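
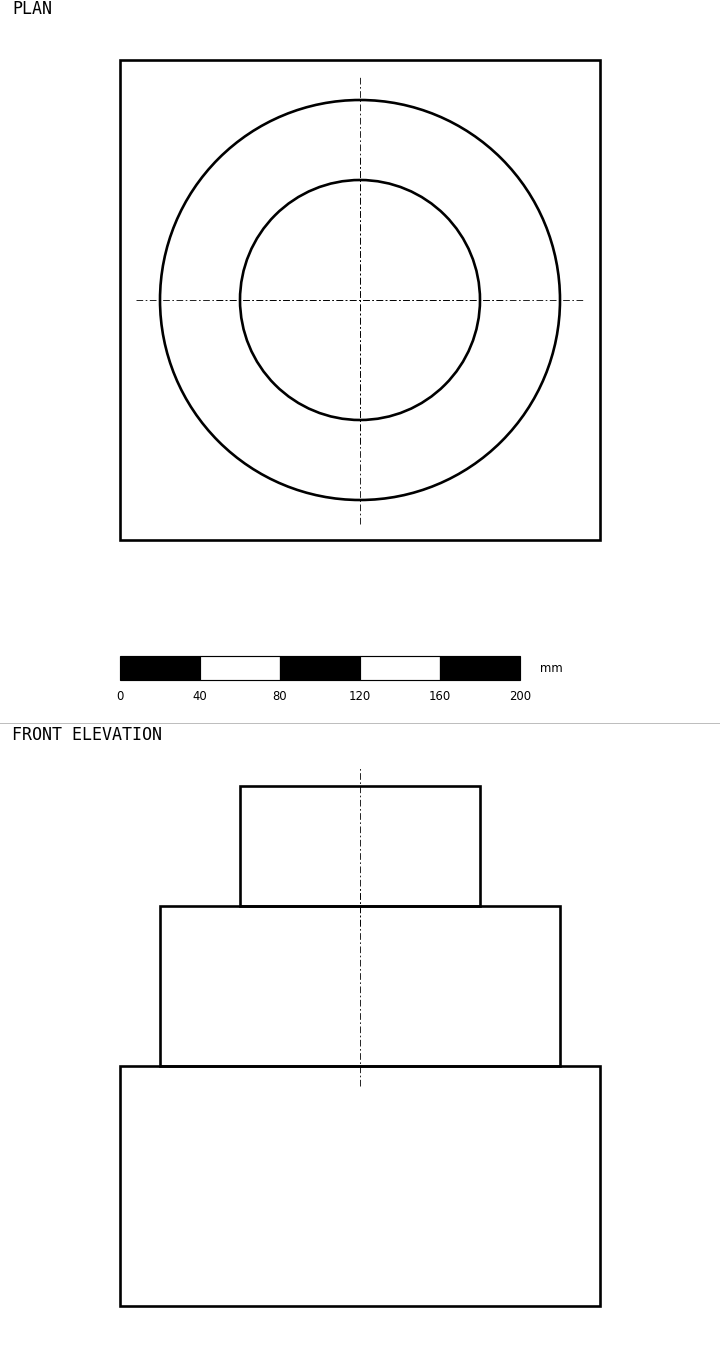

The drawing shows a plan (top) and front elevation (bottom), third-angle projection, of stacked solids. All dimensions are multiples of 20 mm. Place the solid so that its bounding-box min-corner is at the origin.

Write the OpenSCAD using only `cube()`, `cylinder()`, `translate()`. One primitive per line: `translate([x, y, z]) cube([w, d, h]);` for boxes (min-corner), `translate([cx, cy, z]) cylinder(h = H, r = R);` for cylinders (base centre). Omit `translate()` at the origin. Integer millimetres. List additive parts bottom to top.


cube([240, 240, 120]);
translate([120, 120, 120]) cylinder(h = 80, r = 100);
translate([120, 120, 200]) cylinder(h = 60, r = 60);


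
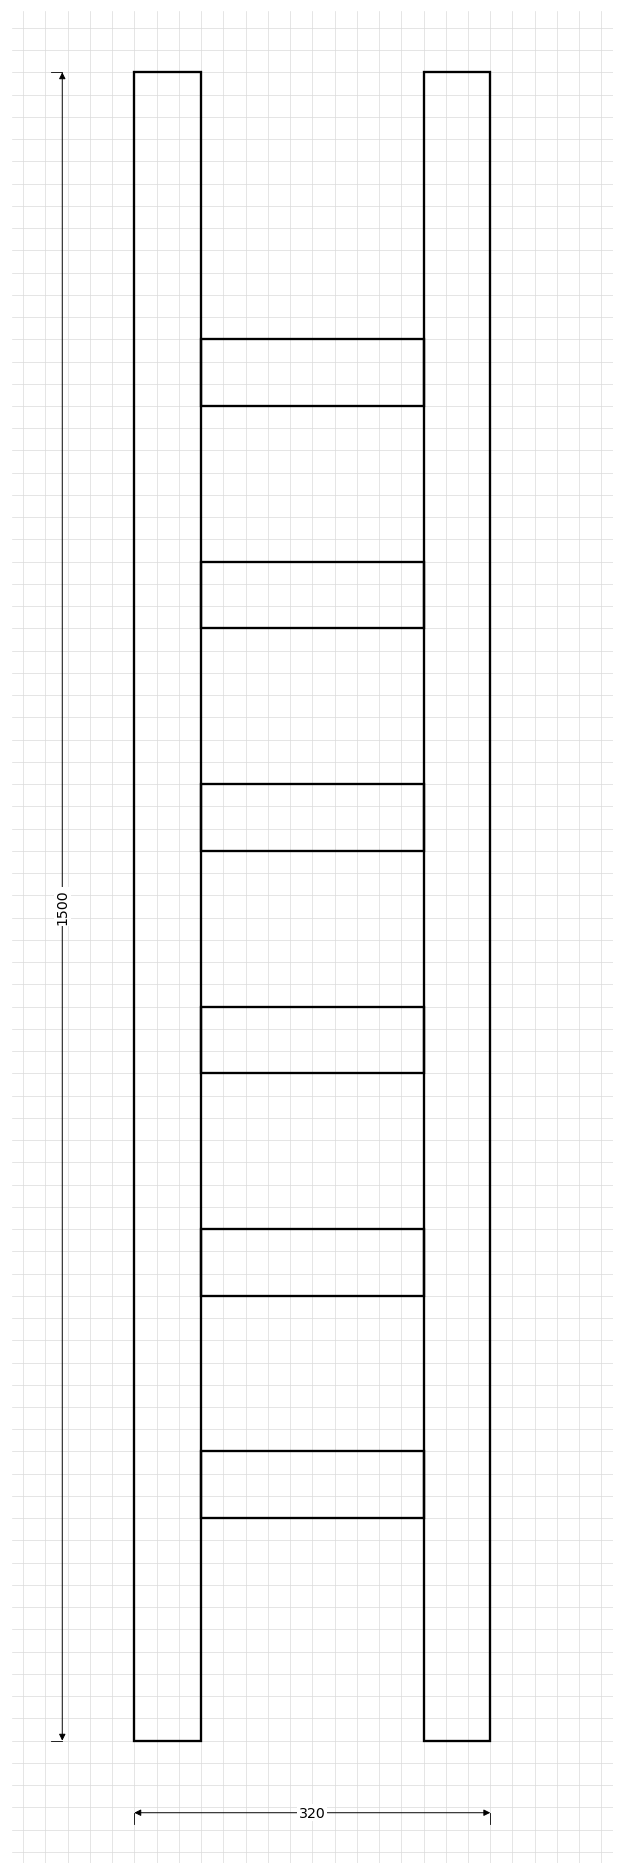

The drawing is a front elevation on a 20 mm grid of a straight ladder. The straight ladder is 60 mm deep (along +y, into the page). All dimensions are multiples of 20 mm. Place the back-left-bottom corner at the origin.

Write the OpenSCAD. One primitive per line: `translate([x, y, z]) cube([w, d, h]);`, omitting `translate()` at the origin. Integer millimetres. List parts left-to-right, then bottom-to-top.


cube([60, 60, 1500]);
translate([60, 0, 200]) cube([200, 60, 60]);
translate([60, 0, 400]) cube([200, 60, 60]);
translate([60, 0, 600]) cube([200, 60, 60]);
translate([60, 0, 800]) cube([200, 60, 60]);
translate([60, 0, 1000]) cube([200, 60, 60]);
translate([60, 0, 1200]) cube([200, 60, 60]);
translate([260, 0, 0]) cube([60, 60, 1500]);


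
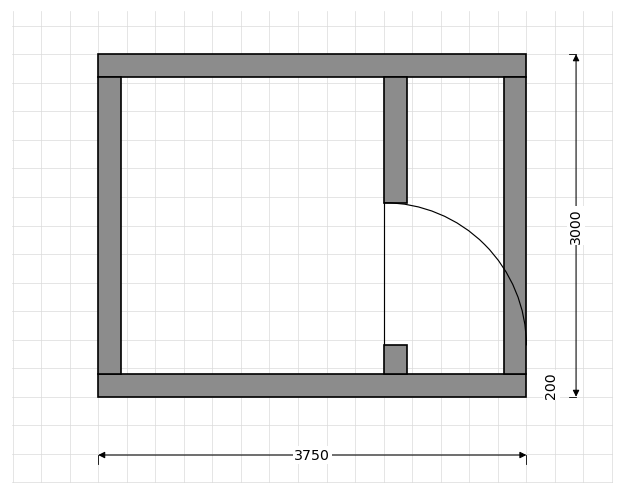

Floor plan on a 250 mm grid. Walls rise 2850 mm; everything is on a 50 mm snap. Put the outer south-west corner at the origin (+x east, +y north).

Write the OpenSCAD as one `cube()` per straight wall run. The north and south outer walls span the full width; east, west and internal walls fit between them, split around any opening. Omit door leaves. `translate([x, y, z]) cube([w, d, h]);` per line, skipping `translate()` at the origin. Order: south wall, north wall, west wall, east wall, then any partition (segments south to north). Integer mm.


cube([3750, 200, 2850]);
translate([0, 2800, 0]) cube([3750, 200, 2850]);
translate([0, 200, 0]) cube([200, 2600, 2850]);
translate([3550, 200, 0]) cube([200, 2600, 2850]);
translate([2500, 200, 0]) cube([200, 250, 2850]);
translate([2500, 1700, 0]) cube([200, 1100, 2850]);


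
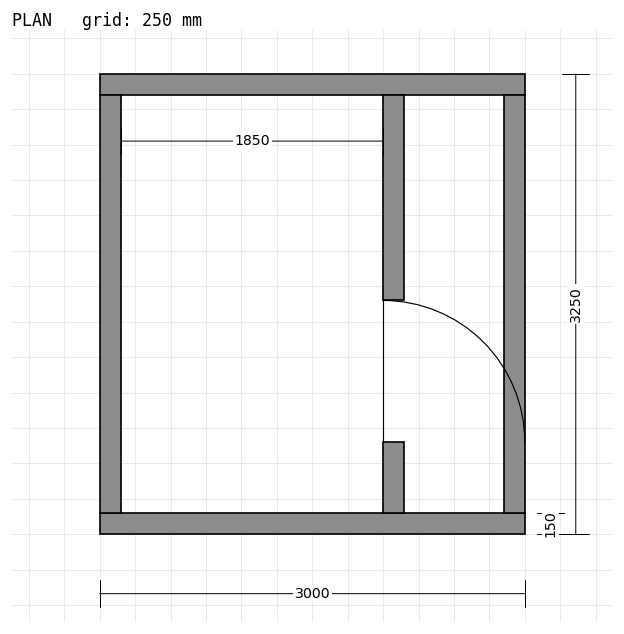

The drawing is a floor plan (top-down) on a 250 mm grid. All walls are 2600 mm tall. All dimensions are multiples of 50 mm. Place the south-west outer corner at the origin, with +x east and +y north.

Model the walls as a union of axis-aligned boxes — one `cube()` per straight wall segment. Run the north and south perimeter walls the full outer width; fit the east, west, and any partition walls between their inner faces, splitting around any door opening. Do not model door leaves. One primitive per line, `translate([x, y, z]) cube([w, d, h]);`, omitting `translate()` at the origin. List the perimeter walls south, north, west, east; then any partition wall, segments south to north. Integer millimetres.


cube([3000, 150, 2600]);
translate([0, 3100, 0]) cube([3000, 150, 2600]);
translate([0, 150, 0]) cube([150, 2950, 2600]);
translate([2850, 150, 0]) cube([150, 2950, 2600]);
translate([2000, 150, 0]) cube([150, 500, 2600]);
translate([2000, 1650, 0]) cube([150, 1450, 2600]);


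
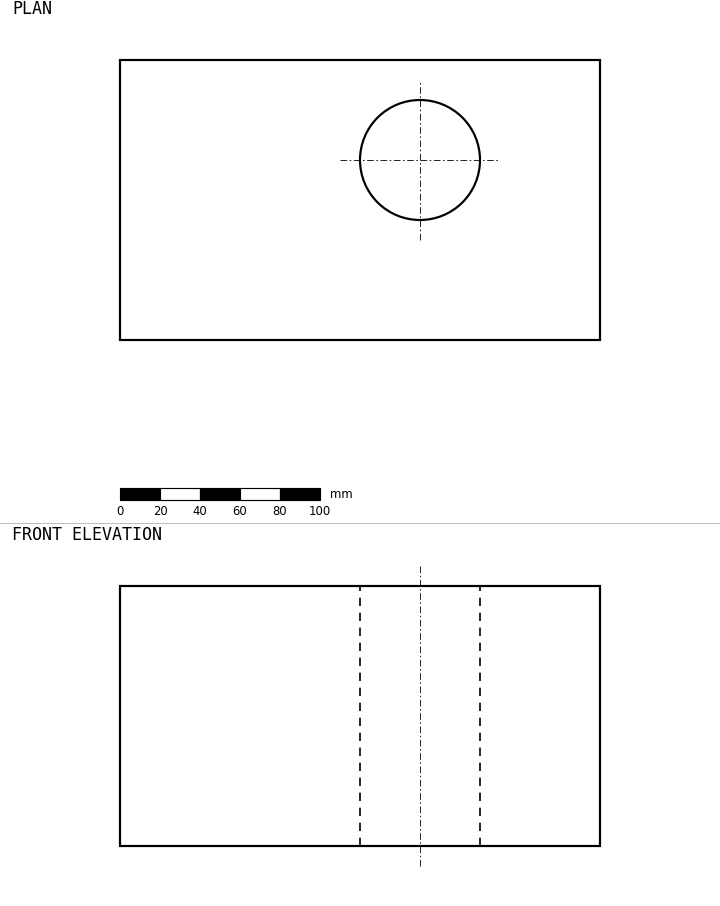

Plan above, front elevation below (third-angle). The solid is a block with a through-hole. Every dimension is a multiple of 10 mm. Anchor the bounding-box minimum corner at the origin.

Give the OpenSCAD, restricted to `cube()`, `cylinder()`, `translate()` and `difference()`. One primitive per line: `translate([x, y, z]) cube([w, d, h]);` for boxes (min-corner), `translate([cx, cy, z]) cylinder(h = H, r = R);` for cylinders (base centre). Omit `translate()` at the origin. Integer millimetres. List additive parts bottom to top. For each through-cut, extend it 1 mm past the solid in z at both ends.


difference() {
  cube([240, 140, 130]);
  translate([150, 90, -1]) cylinder(h = 132, r = 30);
}


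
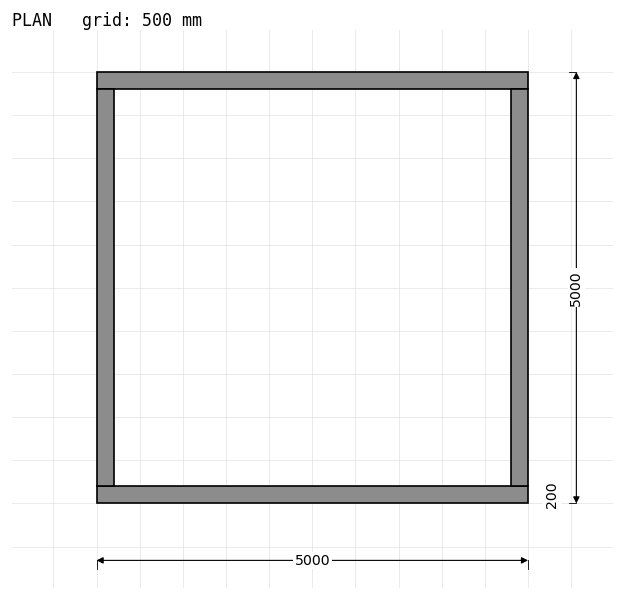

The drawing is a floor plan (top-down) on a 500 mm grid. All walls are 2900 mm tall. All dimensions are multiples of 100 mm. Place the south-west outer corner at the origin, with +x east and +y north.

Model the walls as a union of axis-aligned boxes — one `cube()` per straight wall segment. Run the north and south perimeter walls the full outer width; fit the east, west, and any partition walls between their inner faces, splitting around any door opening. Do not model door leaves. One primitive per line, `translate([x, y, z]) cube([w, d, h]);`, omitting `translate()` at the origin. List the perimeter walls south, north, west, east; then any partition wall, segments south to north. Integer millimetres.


cube([5000, 200, 2900]);
translate([0, 4800, 0]) cube([5000, 200, 2900]);
translate([0, 200, 0]) cube([200, 4600, 2900]);
translate([4800, 200, 0]) cube([200, 4600, 2900]);


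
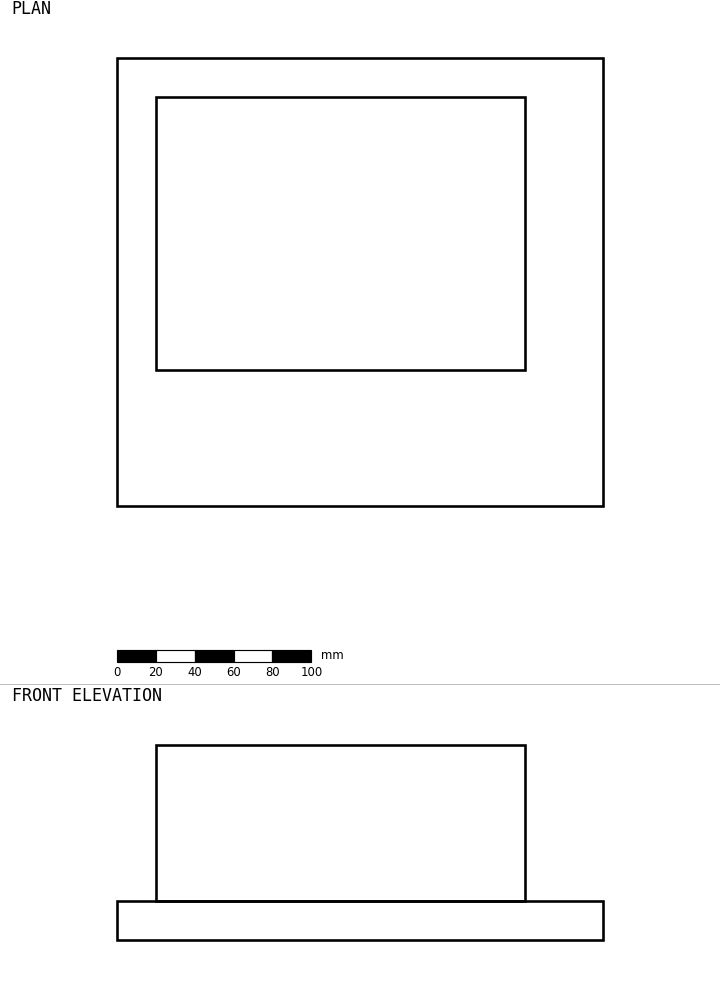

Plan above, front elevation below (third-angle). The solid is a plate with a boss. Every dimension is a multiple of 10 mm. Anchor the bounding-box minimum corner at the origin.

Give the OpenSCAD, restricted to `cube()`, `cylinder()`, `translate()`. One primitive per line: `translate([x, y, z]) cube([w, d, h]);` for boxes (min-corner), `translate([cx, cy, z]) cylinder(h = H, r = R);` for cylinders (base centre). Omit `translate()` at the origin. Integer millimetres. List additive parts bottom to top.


cube([250, 230, 20]);
translate([20, 70, 20]) cube([190, 140, 80]);


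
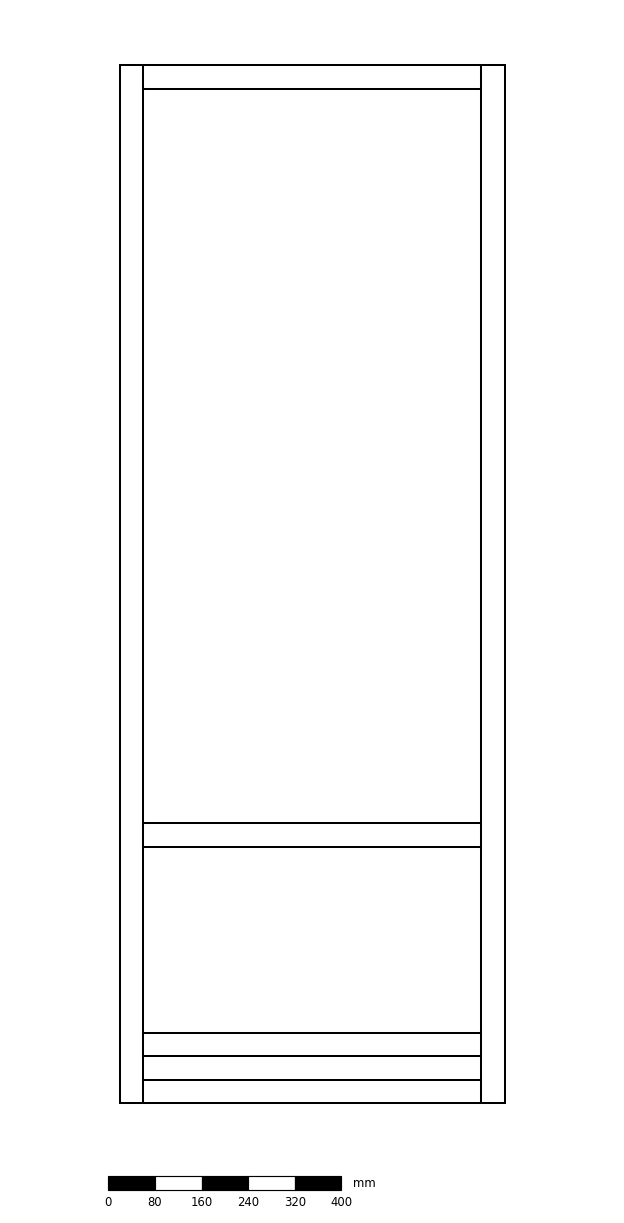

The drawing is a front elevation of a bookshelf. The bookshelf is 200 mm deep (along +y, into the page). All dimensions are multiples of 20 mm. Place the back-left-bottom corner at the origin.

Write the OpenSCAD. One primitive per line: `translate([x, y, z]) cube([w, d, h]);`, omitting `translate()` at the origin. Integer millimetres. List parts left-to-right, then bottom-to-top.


cube([40, 200, 1780]);
translate([40, 0, 0]) cube([580, 200, 40]);
translate([40, 0, 80]) cube([580, 200, 40]);
translate([40, 0, 440]) cube([580, 200, 40]);
translate([40, 0, 1740]) cube([580, 200, 40]);
translate([620, 0, 0]) cube([40, 200, 1780]);


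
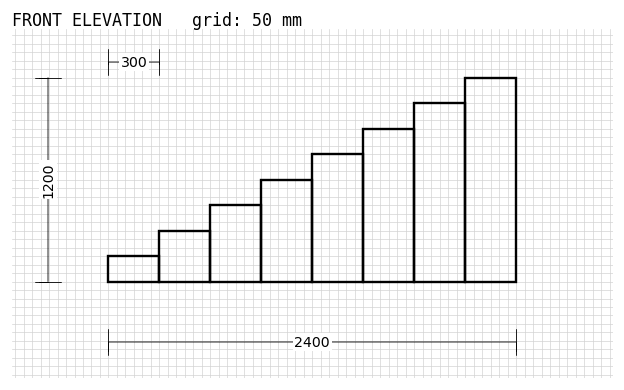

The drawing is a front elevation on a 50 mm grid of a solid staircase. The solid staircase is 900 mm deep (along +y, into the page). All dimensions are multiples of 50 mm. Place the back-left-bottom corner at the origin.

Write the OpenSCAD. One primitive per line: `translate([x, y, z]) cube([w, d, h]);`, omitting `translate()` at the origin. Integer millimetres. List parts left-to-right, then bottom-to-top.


cube([300, 900, 150]);
translate([300, 0, 0]) cube([300, 900, 300]);
translate([600, 0, 0]) cube([300, 900, 450]);
translate([900, 0, 0]) cube([300, 900, 600]);
translate([1200, 0, 0]) cube([300, 900, 750]);
translate([1500, 0, 0]) cube([300, 900, 900]);
translate([1800, 0, 0]) cube([300, 900, 1050]);
translate([2100, 0, 0]) cube([300, 900, 1200]);


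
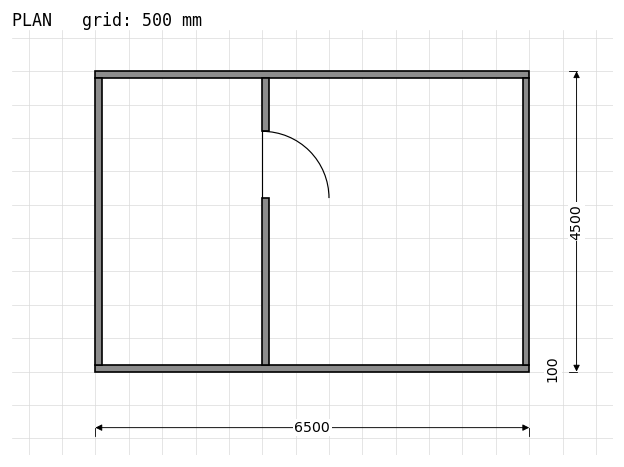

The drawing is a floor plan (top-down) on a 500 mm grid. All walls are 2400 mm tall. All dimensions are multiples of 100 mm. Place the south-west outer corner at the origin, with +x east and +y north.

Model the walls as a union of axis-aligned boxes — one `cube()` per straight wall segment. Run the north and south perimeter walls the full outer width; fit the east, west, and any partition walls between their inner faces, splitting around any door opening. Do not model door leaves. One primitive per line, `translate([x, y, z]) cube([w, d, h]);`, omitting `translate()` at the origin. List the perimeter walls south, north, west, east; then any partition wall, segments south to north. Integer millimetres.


cube([6500, 100, 2400]);
translate([0, 4400, 0]) cube([6500, 100, 2400]);
translate([0, 100, 0]) cube([100, 4300, 2400]);
translate([6400, 100, 0]) cube([100, 4300, 2400]);
translate([2500, 100, 0]) cube([100, 2500, 2400]);
translate([2500, 3600, 0]) cube([100, 800, 2400]);


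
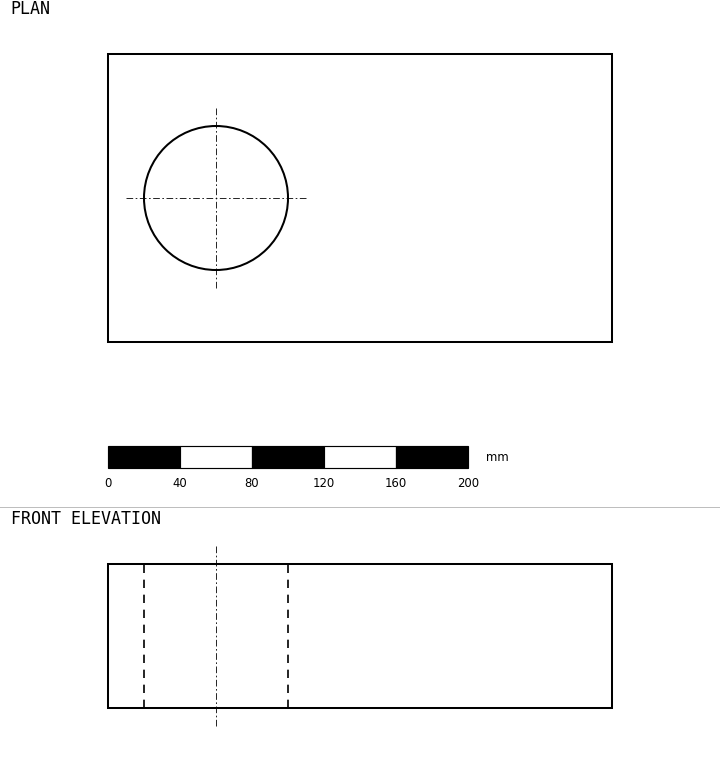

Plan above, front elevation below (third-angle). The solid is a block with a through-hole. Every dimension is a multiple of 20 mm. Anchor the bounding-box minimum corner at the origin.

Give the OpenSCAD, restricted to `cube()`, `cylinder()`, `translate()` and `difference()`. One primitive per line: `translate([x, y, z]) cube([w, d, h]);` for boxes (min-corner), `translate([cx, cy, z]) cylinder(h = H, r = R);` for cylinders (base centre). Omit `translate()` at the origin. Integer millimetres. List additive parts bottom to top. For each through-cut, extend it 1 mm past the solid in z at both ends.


difference() {
  cube([280, 160, 80]);
  translate([60, 80, -1]) cylinder(h = 82, r = 40);
}


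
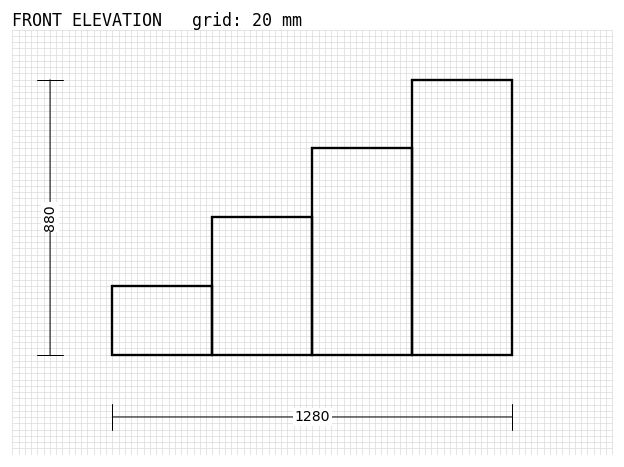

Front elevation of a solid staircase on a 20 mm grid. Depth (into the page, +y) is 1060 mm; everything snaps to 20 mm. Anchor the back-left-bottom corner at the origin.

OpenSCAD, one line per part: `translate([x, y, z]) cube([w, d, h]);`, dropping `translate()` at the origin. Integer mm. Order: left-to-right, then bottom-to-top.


cube([320, 1060, 220]);
translate([320, 0, 0]) cube([320, 1060, 440]);
translate([640, 0, 0]) cube([320, 1060, 660]);
translate([960, 0, 0]) cube([320, 1060, 880]);


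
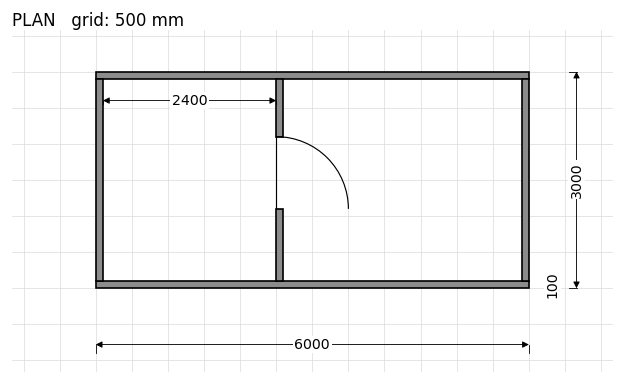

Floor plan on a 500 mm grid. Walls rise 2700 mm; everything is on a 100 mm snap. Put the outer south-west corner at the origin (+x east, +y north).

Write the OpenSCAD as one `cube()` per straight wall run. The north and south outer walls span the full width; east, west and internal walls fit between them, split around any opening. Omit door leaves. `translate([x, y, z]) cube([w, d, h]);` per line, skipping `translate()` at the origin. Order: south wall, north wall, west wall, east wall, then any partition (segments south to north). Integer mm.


cube([6000, 100, 2700]);
translate([0, 2900, 0]) cube([6000, 100, 2700]);
translate([0, 100, 0]) cube([100, 2800, 2700]);
translate([5900, 100, 0]) cube([100, 2800, 2700]);
translate([2500, 100, 0]) cube([100, 1000, 2700]);
translate([2500, 2100, 0]) cube([100, 800, 2700]);


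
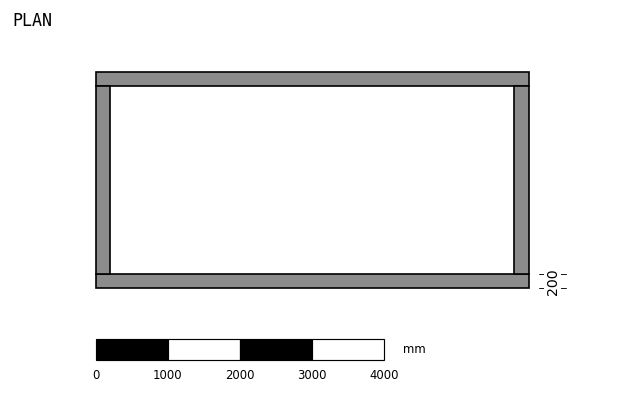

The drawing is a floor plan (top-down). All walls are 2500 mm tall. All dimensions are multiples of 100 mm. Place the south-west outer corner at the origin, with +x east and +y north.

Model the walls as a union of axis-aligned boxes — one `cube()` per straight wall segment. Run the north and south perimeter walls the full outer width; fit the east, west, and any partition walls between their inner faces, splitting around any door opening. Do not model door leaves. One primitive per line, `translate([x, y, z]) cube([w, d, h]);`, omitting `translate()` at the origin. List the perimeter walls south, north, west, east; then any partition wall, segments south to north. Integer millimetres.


cube([6000, 200, 2500]);
translate([0, 2800, 0]) cube([6000, 200, 2500]);
translate([0, 200, 0]) cube([200, 2600, 2500]);
translate([5800, 200, 0]) cube([200, 2600, 2500]);


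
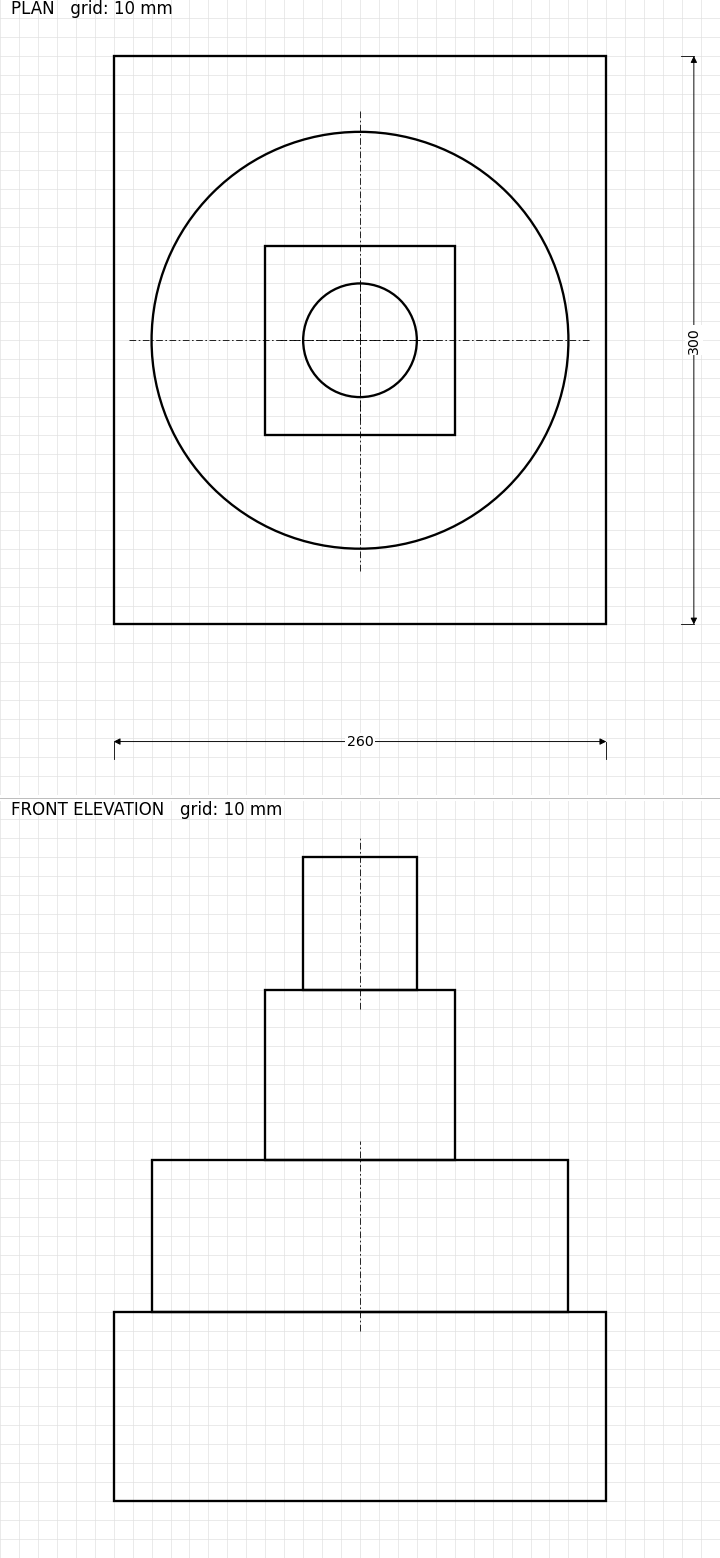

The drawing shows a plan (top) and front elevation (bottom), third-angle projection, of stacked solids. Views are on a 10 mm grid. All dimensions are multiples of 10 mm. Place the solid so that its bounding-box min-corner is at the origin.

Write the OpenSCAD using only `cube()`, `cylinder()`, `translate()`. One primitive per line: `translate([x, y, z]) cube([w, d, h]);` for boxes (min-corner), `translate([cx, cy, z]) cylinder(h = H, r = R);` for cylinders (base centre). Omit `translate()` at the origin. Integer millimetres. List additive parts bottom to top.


cube([260, 300, 100]);
translate([130, 150, 100]) cylinder(h = 80, r = 110);
translate([80, 100, 180]) cube([100, 100, 90]);
translate([130, 150, 270]) cylinder(h = 70, r = 30);


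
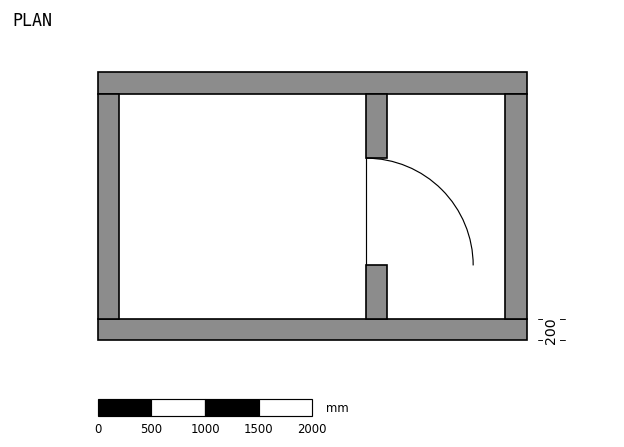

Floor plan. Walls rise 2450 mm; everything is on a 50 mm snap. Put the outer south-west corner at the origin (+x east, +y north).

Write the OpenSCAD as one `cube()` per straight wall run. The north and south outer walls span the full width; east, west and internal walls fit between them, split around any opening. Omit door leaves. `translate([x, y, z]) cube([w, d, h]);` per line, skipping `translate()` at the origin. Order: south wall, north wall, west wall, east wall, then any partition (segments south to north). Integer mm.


cube([4000, 200, 2450]);
translate([0, 2300, 0]) cube([4000, 200, 2450]);
translate([0, 200, 0]) cube([200, 2100, 2450]);
translate([3800, 200, 0]) cube([200, 2100, 2450]);
translate([2500, 200, 0]) cube([200, 500, 2450]);
translate([2500, 1700, 0]) cube([200, 600, 2450]);


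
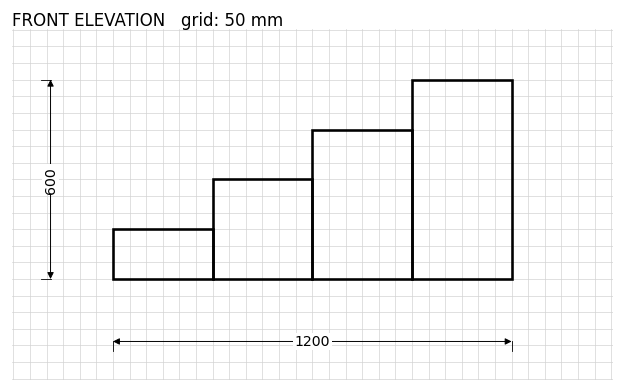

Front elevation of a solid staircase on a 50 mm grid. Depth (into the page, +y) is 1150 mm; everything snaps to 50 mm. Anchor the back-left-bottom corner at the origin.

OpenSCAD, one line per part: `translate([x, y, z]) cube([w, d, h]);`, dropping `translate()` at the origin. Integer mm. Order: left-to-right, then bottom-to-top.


cube([300, 1150, 150]);
translate([300, 0, 0]) cube([300, 1150, 300]);
translate([600, 0, 0]) cube([300, 1150, 450]);
translate([900, 0, 0]) cube([300, 1150, 600]);


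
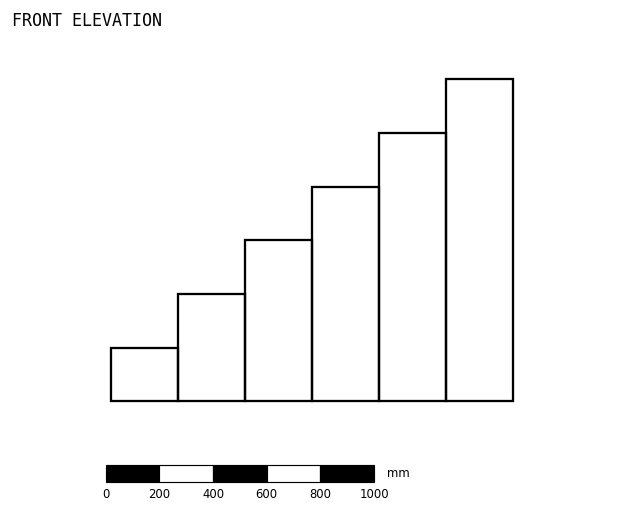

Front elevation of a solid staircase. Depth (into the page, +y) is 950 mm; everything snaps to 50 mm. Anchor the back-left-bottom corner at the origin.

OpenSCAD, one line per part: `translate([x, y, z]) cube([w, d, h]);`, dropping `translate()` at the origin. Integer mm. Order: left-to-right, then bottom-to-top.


cube([250, 950, 200]);
translate([250, 0, 0]) cube([250, 950, 400]);
translate([500, 0, 0]) cube([250, 950, 600]);
translate([750, 0, 0]) cube([250, 950, 800]);
translate([1000, 0, 0]) cube([250, 950, 1000]);
translate([1250, 0, 0]) cube([250, 950, 1200]);


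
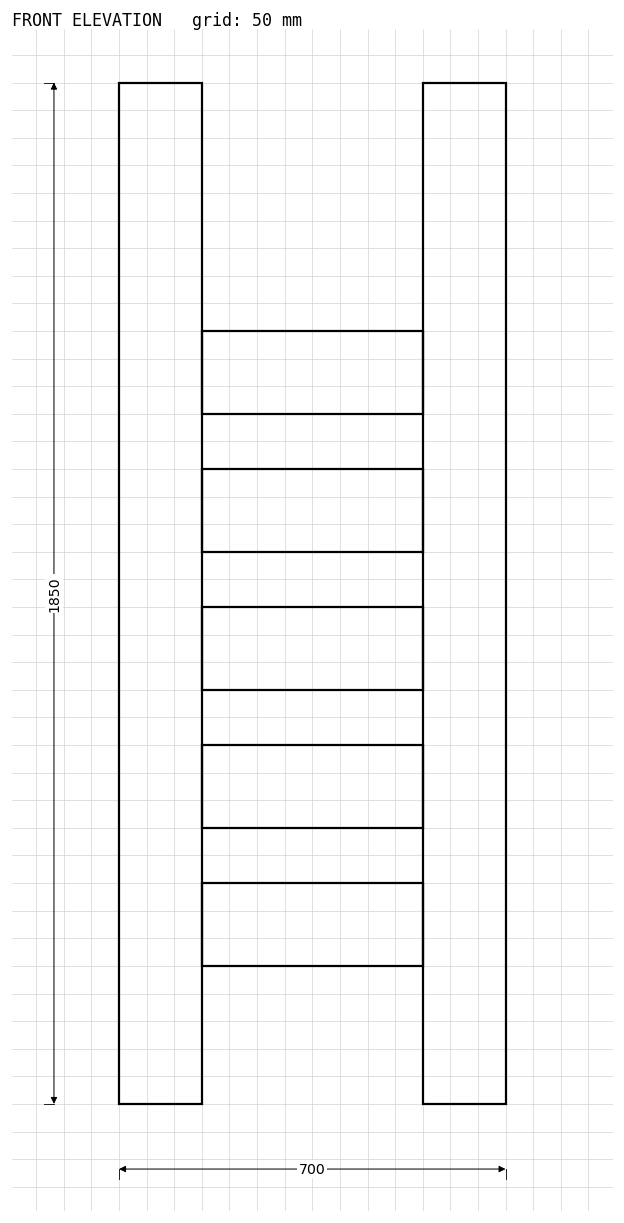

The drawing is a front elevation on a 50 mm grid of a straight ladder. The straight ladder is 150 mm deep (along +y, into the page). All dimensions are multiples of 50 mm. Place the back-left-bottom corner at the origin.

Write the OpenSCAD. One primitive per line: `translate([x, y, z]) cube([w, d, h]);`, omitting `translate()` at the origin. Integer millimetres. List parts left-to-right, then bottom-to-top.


cube([150, 150, 1850]);
translate([150, 0, 250]) cube([400, 150, 150]);
translate([150, 0, 500]) cube([400, 150, 150]);
translate([150, 0, 750]) cube([400, 150, 150]);
translate([150, 0, 1000]) cube([400, 150, 150]);
translate([150, 0, 1250]) cube([400, 150, 150]);
translate([550, 0, 0]) cube([150, 150, 1850]);


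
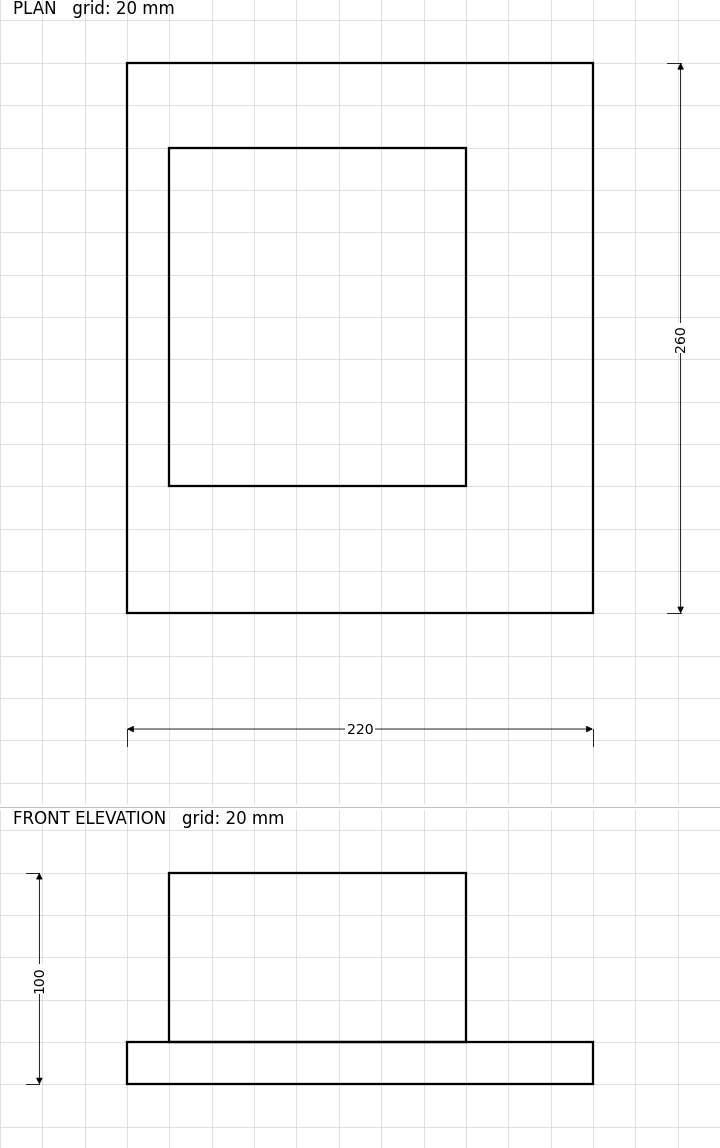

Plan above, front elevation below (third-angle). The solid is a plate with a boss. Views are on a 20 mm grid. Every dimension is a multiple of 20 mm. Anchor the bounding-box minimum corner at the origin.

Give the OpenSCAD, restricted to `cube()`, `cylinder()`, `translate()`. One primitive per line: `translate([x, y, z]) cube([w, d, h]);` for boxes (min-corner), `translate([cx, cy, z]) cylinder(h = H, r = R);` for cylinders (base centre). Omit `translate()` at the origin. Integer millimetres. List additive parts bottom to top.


cube([220, 260, 20]);
translate([20, 60, 20]) cube([140, 160, 80]);


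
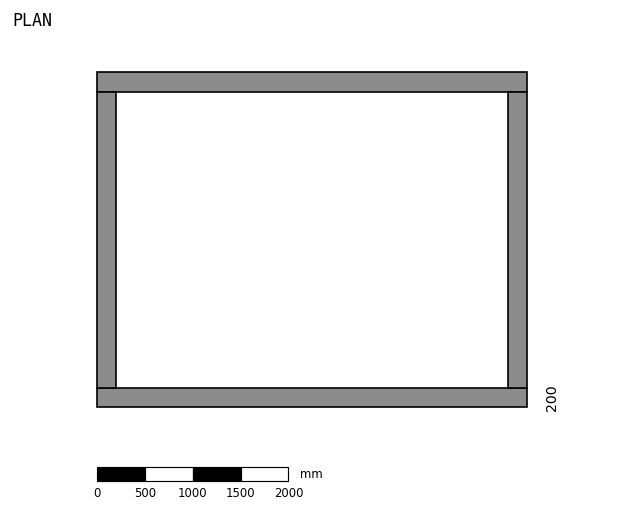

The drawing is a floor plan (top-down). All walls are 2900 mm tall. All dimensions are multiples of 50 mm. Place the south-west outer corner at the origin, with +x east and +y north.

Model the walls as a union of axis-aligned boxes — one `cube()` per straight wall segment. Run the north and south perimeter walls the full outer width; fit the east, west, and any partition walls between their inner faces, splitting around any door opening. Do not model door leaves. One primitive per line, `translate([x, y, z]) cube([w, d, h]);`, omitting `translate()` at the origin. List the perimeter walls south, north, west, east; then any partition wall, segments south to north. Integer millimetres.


cube([4500, 200, 2900]);
translate([0, 3300, 0]) cube([4500, 200, 2900]);
translate([0, 200, 0]) cube([200, 3100, 2900]);
translate([4300, 200, 0]) cube([200, 3100, 2900]);


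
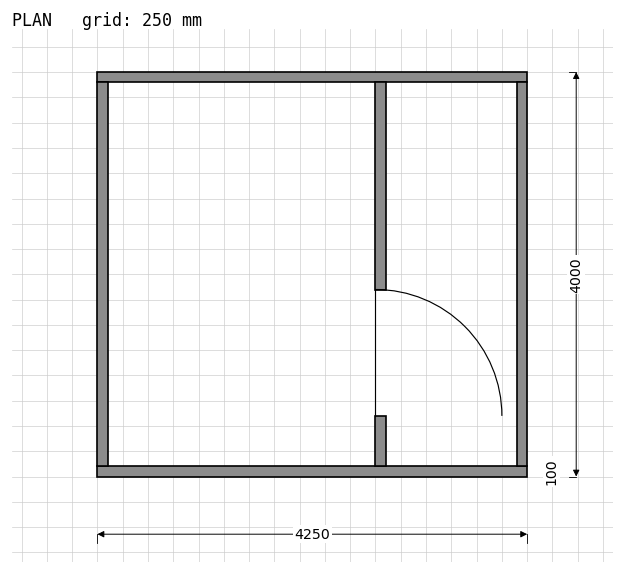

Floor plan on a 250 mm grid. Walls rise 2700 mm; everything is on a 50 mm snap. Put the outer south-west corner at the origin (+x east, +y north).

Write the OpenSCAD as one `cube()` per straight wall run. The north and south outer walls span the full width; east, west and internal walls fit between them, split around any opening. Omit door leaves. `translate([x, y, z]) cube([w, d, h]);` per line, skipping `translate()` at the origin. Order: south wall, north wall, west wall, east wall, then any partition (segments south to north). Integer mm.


cube([4250, 100, 2700]);
translate([0, 3900, 0]) cube([4250, 100, 2700]);
translate([0, 100, 0]) cube([100, 3800, 2700]);
translate([4150, 100, 0]) cube([100, 3800, 2700]);
translate([2750, 100, 0]) cube([100, 500, 2700]);
translate([2750, 1850, 0]) cube([100, 2050, 2700]);


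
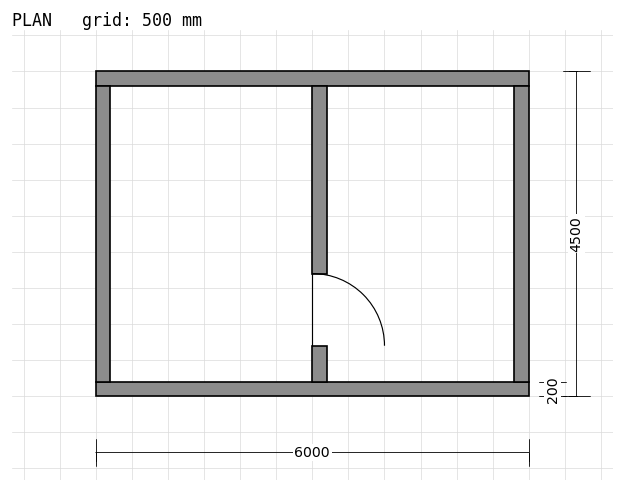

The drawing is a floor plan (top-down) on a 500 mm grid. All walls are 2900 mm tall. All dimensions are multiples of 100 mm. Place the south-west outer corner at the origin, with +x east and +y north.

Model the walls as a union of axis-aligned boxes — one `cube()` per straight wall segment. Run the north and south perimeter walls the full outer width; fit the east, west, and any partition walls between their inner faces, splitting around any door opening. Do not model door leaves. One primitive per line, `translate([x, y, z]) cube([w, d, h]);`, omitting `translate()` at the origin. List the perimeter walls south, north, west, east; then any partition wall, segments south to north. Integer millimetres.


cube([6000, 200, 2900]);
translate([0, 4300, 0]) cube([6000, 200, 2900]);
translate([0, 200, 0]) cube([200, 4100, 2900]);
translate([5800, 200, 0]) cube([200, 4100, 2900]);
translate([3000, 200, 0]) cube([200, 500, 2900]);
translate([3000, 1700, 0]) cube([200, 2600, 2900]);


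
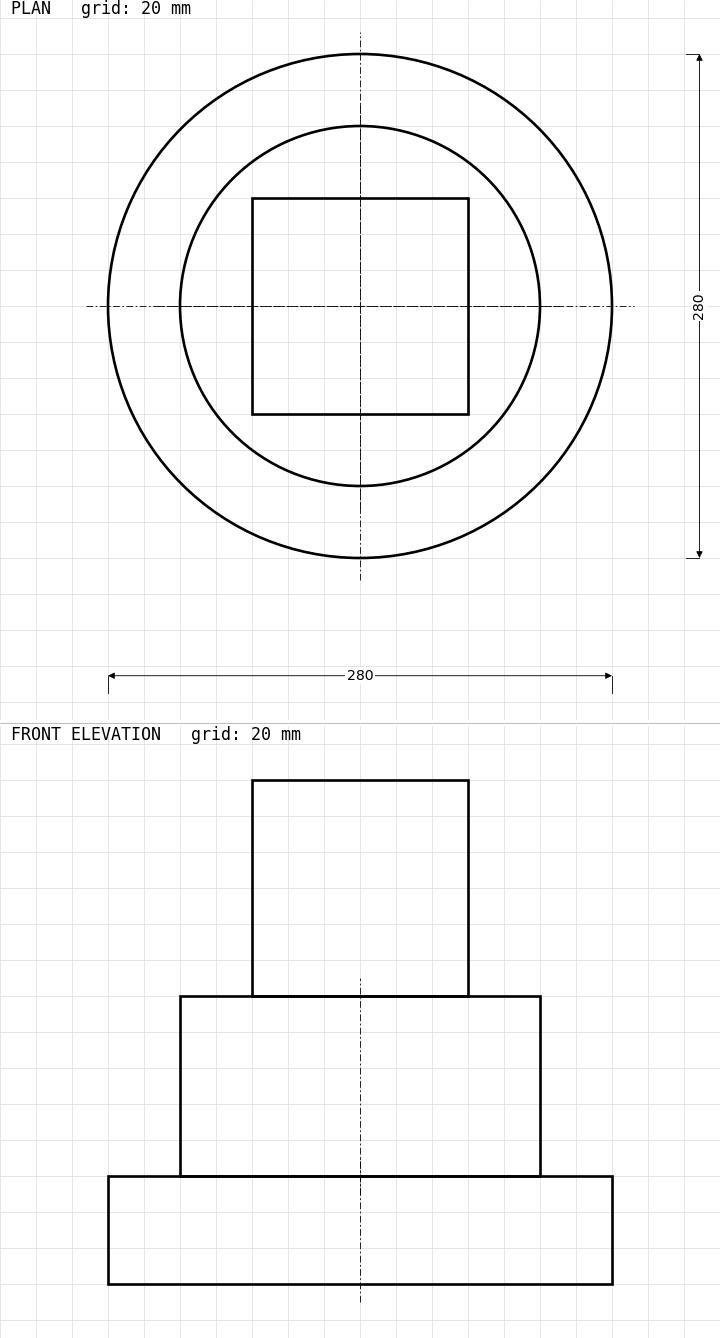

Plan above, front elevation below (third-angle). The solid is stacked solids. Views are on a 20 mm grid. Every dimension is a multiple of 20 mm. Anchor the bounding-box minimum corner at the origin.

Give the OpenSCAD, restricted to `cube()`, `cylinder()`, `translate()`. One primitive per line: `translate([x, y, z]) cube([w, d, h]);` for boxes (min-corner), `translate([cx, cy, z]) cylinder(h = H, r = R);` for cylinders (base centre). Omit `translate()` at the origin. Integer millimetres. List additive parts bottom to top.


translate([140, 140, 0]) cylinder(h = 60, r = 140);
translate([140, 140, 60]) cylinder(h = 100, r = 100);
translate([80, 80, 160]) cube([120, 120, 120]);


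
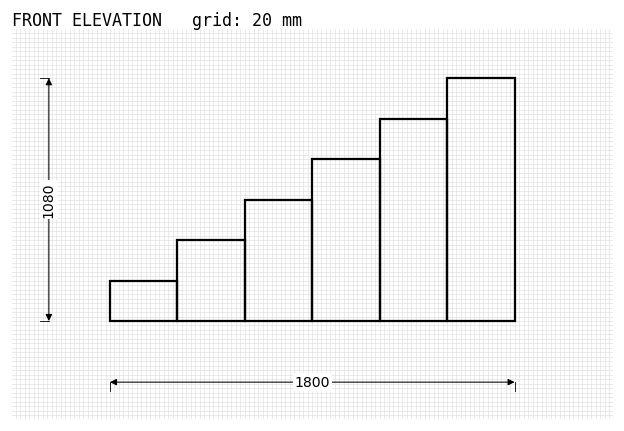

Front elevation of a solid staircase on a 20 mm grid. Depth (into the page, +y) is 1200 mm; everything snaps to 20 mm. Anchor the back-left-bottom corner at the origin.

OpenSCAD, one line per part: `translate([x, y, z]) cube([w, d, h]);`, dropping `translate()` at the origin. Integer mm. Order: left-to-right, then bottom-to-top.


cube([300, 1200, 180]);
translate([300, 0, 0]) cube([300, 1200, 360]);
translate([600, 0, 0]) cube([300, 1200, 540]);
translate([900, 0, 0]) cube([300, 1200, 720]);
translate([1200, 0, 0]) cube([300, 1200, 900]);
translate([1500, 0, 0]) cube([300, 1200, 1080]);


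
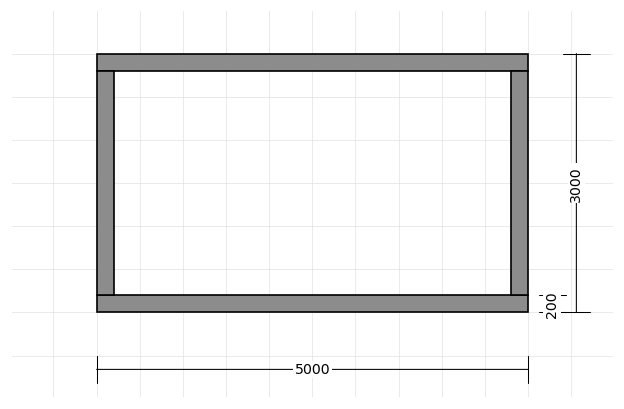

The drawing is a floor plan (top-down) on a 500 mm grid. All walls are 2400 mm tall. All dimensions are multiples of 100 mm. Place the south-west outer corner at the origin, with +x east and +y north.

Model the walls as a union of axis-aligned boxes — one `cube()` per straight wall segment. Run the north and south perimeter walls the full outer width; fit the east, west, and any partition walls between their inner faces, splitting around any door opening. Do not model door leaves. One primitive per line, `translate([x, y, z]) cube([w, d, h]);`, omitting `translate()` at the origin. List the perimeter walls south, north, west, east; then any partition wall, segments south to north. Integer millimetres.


cube([5000, 200, 2400]);
translate([0, 2800, 0]) cube([5000, 200, 2400]);
translate([0, 200, 0]) cube([200, 2600, 2400]);
translate([4800, 200, 0]) cube([200, 2600, 2400]);


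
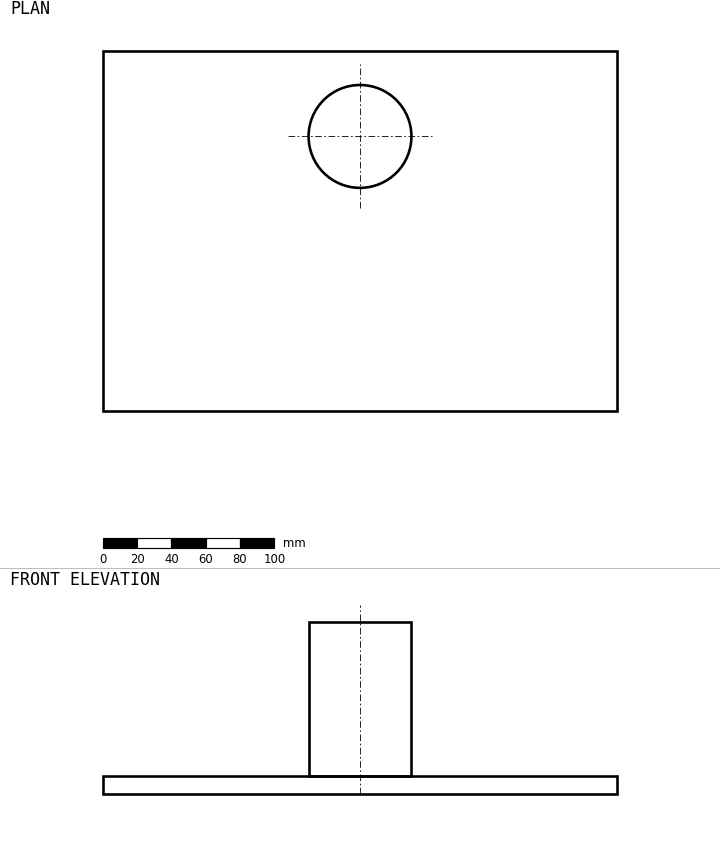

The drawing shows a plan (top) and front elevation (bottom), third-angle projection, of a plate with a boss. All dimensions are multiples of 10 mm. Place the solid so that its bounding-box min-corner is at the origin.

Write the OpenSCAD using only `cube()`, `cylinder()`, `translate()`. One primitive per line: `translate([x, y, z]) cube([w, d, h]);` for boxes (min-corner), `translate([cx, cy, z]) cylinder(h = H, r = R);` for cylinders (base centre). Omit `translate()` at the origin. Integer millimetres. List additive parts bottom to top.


cube([300, 210, 10]);
translate([150, 160, 10]) cylinder(h = 90, r = 30);


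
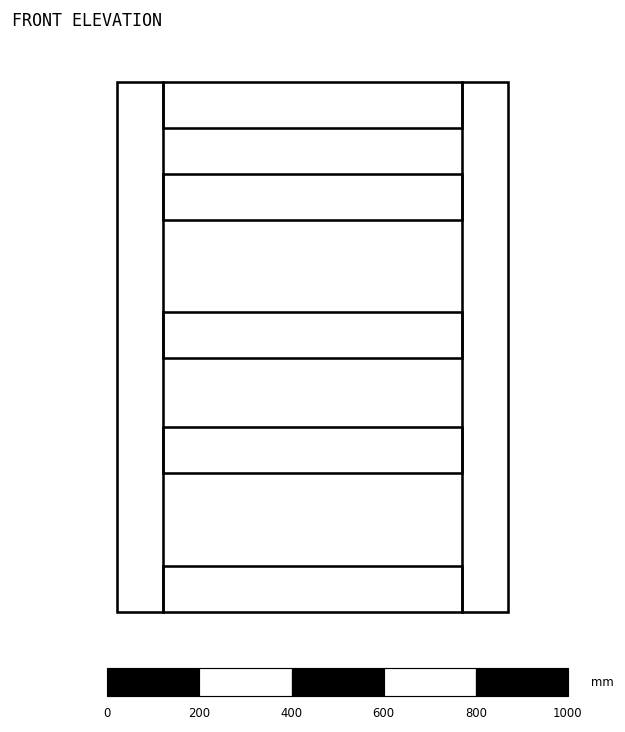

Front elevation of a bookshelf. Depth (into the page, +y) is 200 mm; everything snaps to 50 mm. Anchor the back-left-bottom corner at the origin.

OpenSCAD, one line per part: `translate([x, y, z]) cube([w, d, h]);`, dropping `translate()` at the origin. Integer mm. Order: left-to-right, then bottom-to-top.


cube([100, 200, 1150]);
translate([100, 0, 0]) cube([650, 200, 100]);
translate([100, 0, 300]) cube([650, 200, 100]);
translate([100, 0, 550]) cube([650, 200, 100]);
translate([100, 0, 850]) cube([650, 200, 100]);
translate([100, 0, 1050]) cube([650, 200, 100]);
translate([750, 0, 0]) cube([100, 200, 1150]);


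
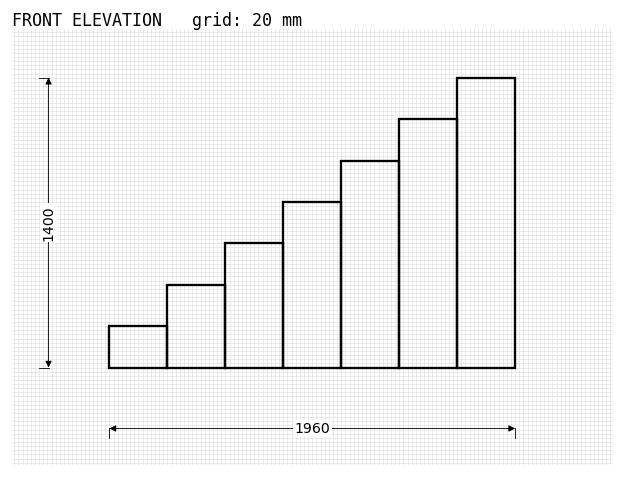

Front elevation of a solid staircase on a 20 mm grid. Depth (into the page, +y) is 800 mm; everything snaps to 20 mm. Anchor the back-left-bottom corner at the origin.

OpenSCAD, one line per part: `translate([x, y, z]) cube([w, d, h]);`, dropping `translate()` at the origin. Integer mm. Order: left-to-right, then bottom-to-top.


cube([280, 800, 200]);
translate([280, 0, 0]) cube([280, 800, 400]);
translate([560, 0, 0]) cube([280, 800, 600]);
translate([840, 0, 0]) cube([280, 800, 800]);
translate([1120, 0, 0]) cube([280, 800, 1000]);
translate([1400, 0, 0]) cube([280, 800, 1200]);
translate([1680, 0, 0]) cube([280, 800, 1400]);


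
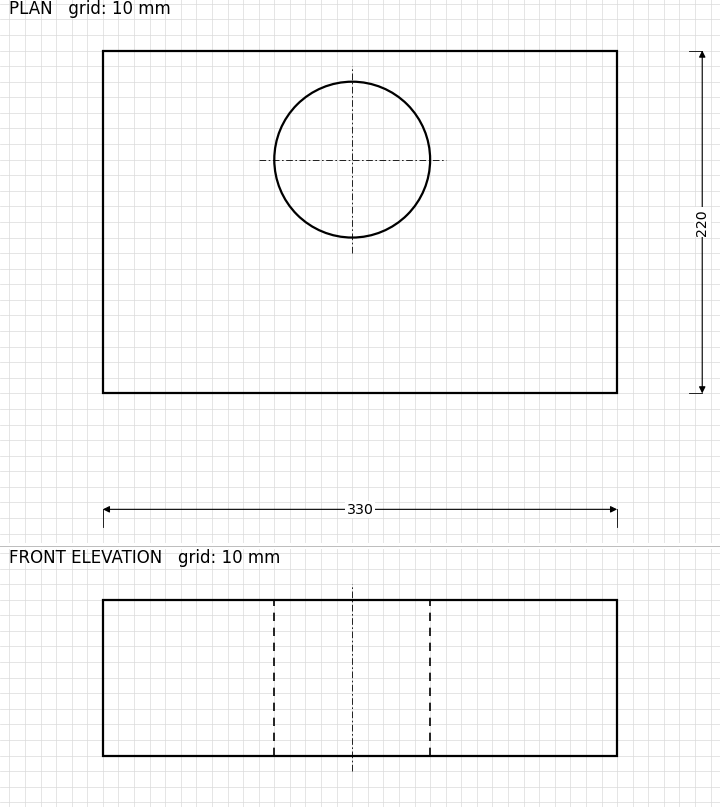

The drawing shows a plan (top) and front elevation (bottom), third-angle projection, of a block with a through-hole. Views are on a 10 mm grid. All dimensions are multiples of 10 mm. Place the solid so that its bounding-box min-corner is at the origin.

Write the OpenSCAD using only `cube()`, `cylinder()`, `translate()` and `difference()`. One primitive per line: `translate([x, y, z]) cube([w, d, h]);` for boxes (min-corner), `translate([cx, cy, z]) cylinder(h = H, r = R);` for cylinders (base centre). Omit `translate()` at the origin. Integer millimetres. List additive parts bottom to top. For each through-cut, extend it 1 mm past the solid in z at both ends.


difference() {
  cube([330, 220, 100]);
  translate([160, 150, -1]) cylinder(h = 102, r = 50);
}


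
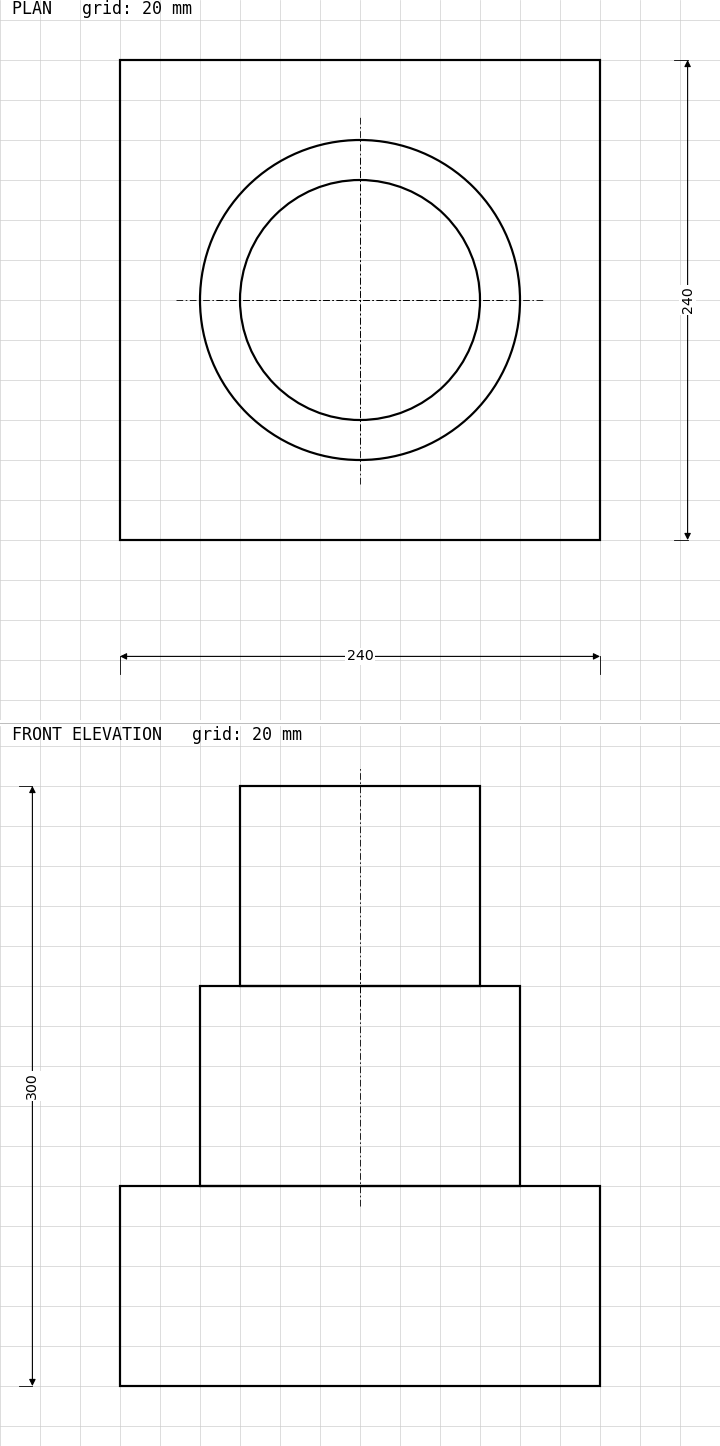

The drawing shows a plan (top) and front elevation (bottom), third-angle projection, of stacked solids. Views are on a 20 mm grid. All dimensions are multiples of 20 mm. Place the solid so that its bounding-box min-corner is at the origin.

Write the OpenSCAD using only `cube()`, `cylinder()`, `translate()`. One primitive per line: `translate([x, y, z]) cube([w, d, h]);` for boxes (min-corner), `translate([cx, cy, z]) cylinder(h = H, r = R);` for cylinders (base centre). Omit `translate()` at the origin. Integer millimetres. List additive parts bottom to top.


cube([240, 240, 100]);
translate([120, 120, 100]) cylinder(h = 100, r = 80);
translate([120, 120, 200]) cylinder(h = 100, r = 60);


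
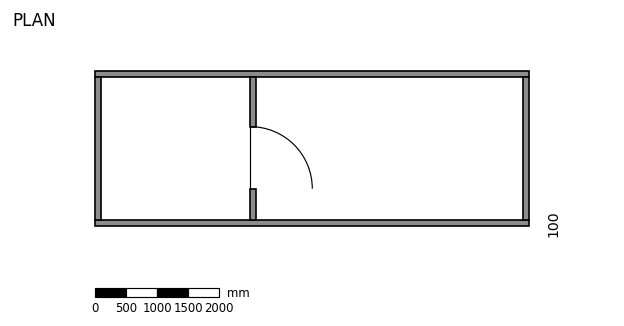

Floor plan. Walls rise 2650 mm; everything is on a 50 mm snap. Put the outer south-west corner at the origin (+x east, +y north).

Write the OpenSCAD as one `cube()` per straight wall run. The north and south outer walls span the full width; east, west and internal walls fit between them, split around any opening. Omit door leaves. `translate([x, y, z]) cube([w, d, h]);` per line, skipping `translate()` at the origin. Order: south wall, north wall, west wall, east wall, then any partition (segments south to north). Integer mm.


cube([7000, 100, 2650]);
translate([0, 2400, 0]) cube([7000, 100, 2650]);
translate([0, 100, 0]) cube([100, 2300, 2650]);
translate([6900, 100, 0]) cube([100, 2300, 2650]);
translate([2500, 100, 0]) cube([100, 500, 2650]);
translate([2500, 1600, 0]) cube([100, 800, 2650]);


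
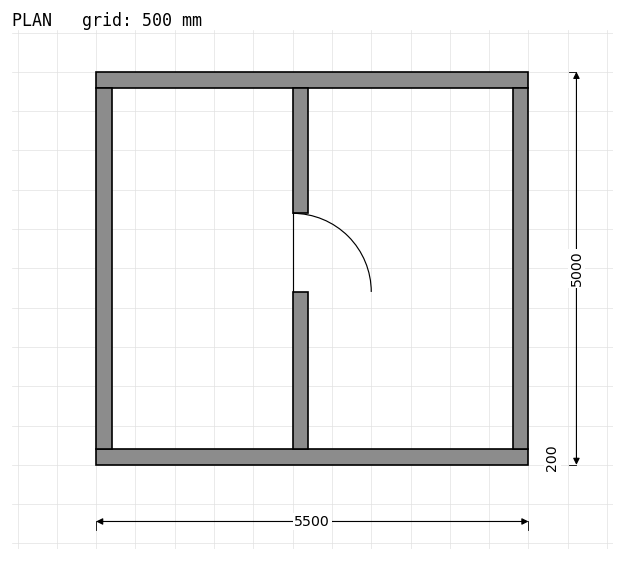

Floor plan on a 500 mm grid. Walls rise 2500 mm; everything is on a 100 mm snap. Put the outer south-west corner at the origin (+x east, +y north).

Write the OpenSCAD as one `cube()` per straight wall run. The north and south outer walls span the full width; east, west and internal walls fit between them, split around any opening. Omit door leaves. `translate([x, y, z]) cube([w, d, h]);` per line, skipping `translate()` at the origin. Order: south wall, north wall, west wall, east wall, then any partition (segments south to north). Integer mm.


cube([5500, 200, 2500]);
translate([0, 4800, 0]) cube([5500, 200, 2500]);
translate([0, 200, 0]) cube([200, 4600, 2500]);
translate([5300, 200, 0]) cube([200, 4600, 2500]);
translate([2500, 200, 0]) cube([200, 2000, 2500]);
translate([2500, 3200, 0]) cube([200, 1600, 2500]);


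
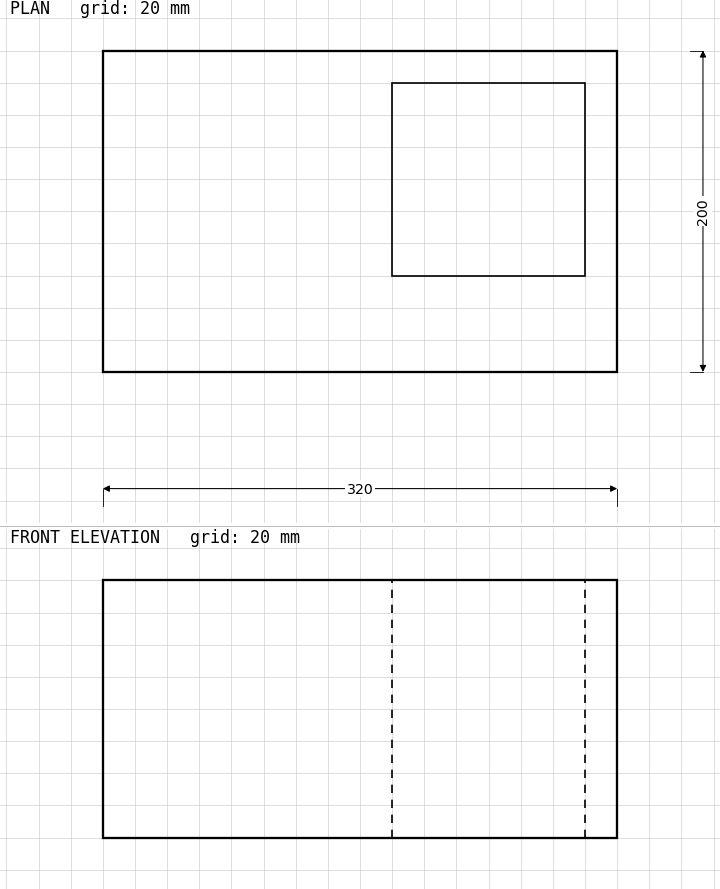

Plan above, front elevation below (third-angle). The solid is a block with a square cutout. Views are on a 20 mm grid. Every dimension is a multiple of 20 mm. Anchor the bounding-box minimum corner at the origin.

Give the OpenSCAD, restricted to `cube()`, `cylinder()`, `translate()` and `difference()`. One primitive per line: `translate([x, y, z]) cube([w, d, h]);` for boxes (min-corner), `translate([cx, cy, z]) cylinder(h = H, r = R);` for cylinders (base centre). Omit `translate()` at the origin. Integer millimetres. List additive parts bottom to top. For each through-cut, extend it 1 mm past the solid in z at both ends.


difference() {
  cube([320, 200, 160]);
  translate([180, 60, -1]) cube([120, 120, 162]);
}


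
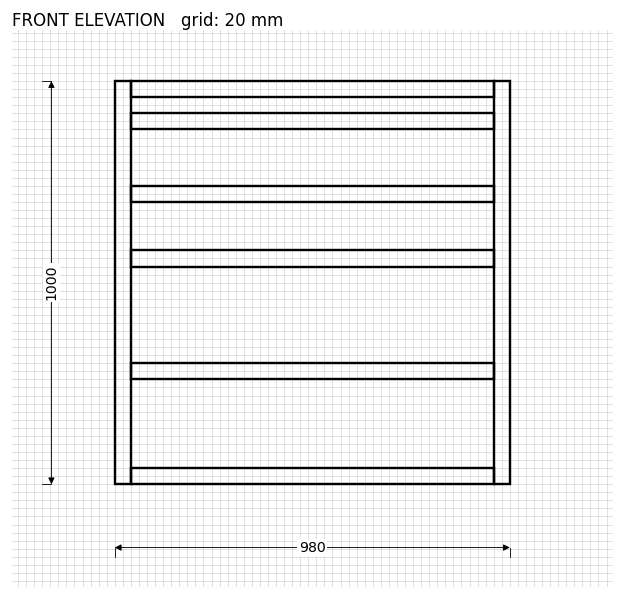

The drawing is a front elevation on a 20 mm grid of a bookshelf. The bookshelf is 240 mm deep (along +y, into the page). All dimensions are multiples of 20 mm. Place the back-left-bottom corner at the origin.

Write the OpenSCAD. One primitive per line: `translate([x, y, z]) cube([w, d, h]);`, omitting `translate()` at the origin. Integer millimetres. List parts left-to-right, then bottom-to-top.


cube([40, 240, 1000]);
translate([40, 0, 0]) cube([900, 240, 40]);
translate([40, 0, 260]) cube([900, 240, 40]);
translate([40, 0, 540]) cube([900, 240, 40]);
translate([40, 0, 700]) cube([900, 240, 40]);
translate([40, 0, 880]) cube([900, 240, 40]);
translate([40, 0, 960]) cube([900, 240, 40]);
translate([940, 0, 0]) cube([40, 240, 1000]);


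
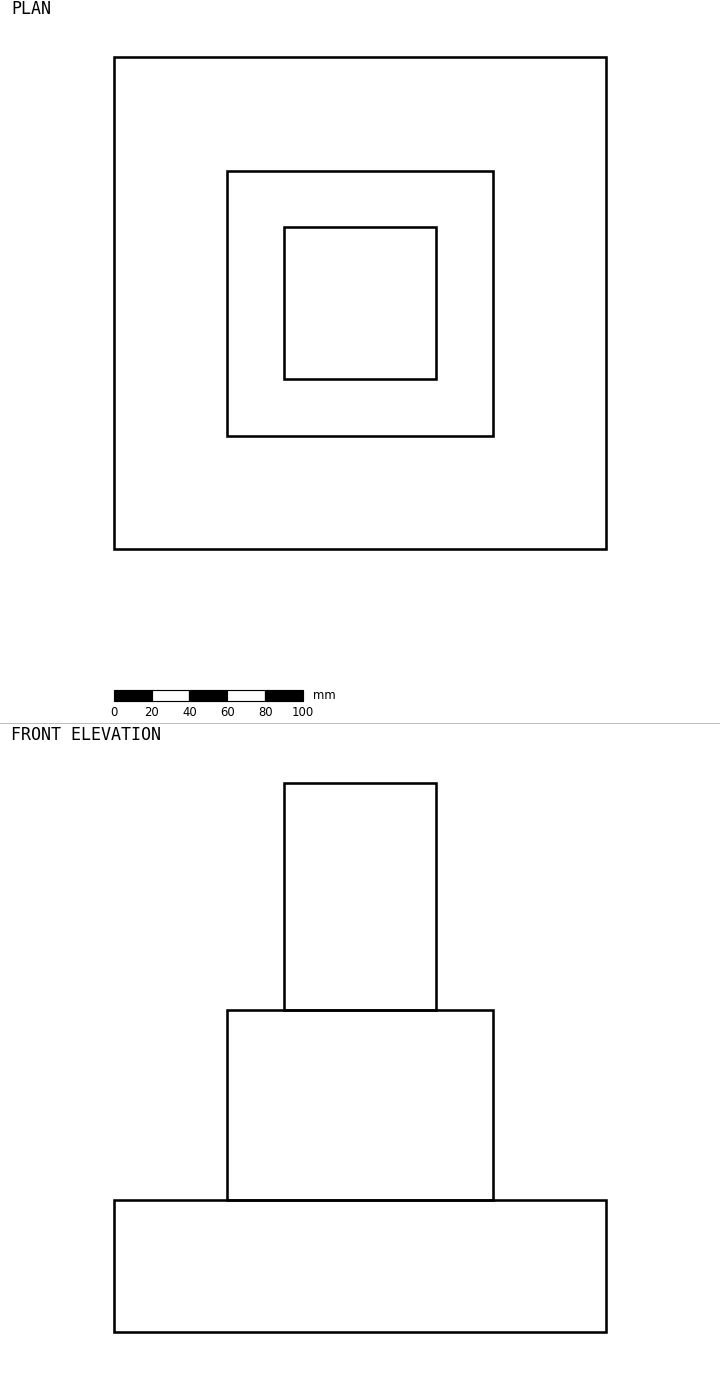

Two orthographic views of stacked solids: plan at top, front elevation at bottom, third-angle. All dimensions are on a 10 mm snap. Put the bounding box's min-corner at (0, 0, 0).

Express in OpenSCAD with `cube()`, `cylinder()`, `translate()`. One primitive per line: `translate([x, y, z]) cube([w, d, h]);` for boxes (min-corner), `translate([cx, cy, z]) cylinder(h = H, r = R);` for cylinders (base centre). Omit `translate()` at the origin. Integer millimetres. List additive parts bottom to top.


cube([260, 260, 70]);
translate([60, 60, 70]) cube([140, 140, 100]);
translate([90, 90, 170]) cube([80, 80, 120]);


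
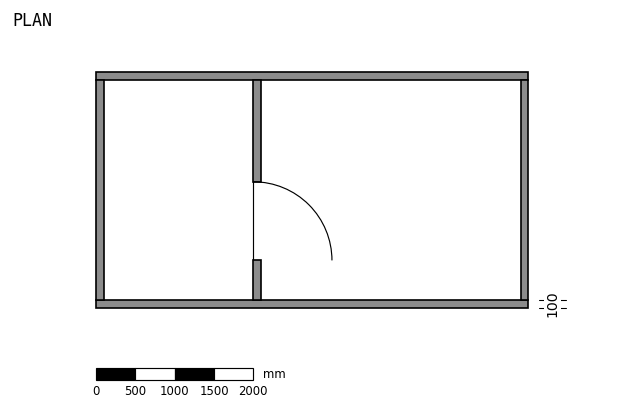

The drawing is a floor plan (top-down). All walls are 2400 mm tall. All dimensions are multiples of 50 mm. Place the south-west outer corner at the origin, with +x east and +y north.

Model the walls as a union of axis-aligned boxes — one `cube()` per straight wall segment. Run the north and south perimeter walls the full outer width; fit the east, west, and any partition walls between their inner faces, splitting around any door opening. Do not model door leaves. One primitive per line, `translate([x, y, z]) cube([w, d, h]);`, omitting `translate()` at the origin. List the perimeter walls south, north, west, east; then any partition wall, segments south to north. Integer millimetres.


cube([5500, 100, 2400]);
translate([0, 2900, 0]) cube([5500, 100, 2400]);
translate([0, 100, 0]) cube([100, 2800, 2400]);
translate([5400, 100, 0]) cube([100, 2800, 2400]);
translate([2000, 100, 0]) cube([100, 500, 2400]);
translate([2000, 1600, 0]) cube([100, 1300, 2400]);


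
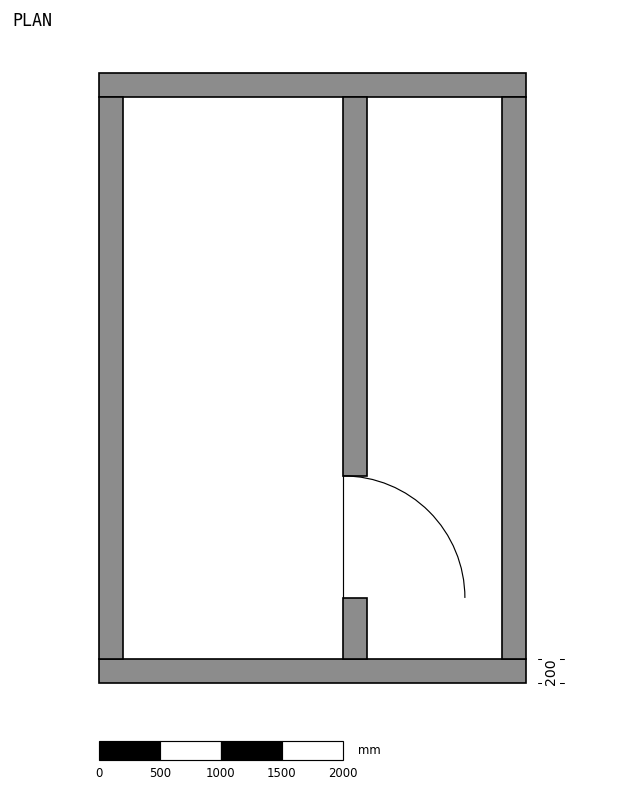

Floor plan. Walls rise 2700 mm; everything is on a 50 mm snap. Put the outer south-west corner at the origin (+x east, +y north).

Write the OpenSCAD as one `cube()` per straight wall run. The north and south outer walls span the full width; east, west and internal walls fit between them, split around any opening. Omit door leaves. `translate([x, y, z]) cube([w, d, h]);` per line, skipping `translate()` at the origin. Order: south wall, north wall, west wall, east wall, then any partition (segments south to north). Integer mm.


cube([3500, 200, 2700]);
translate([0, 4800, 0]) cube([3500, 200, 2700]);
translate([0, 200, 0]) cube([200, 4600, 2700]);
translate([3300, 200, 0]) cube([200, 4600, 2700]);
translate([2000, 200, 0]) cube([200, 500, 2700]);
translate([2000, 1700, 0]) cube([200, 3100, 2700]);


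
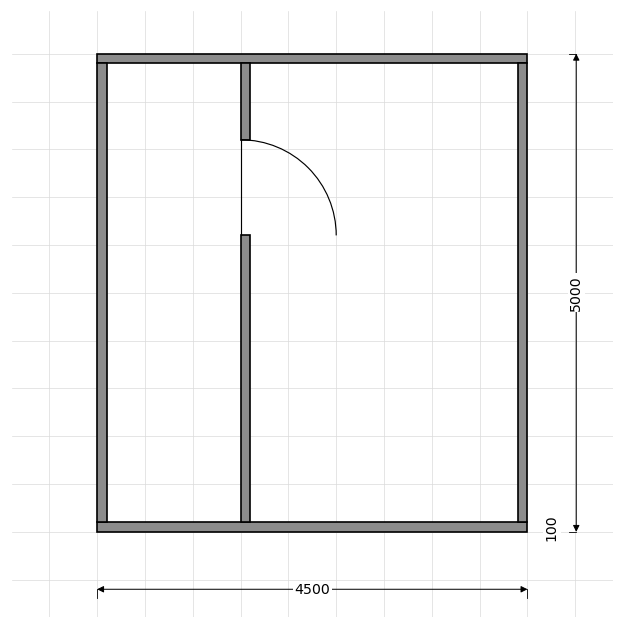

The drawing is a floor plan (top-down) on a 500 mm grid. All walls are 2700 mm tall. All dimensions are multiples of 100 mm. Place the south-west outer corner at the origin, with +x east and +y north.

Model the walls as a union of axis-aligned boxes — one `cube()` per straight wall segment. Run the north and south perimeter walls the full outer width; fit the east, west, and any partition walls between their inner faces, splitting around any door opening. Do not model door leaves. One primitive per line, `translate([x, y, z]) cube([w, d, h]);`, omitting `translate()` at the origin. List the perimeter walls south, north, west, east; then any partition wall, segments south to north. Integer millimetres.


cube([4500, 100, 2700]);
translate([0, 4900, 0]) cube([4500, 100, 2700]);
translate([0, 100, 0]) cube([100, 4800, 2700]);
translate([4400, 100, 0]) cube([100, 4800, 2700]);
translate([1500, 100, 0]) cube([100, 3000, 2700]);
translate([1500, 4100, 0]) cube([100, 800, 2700]);


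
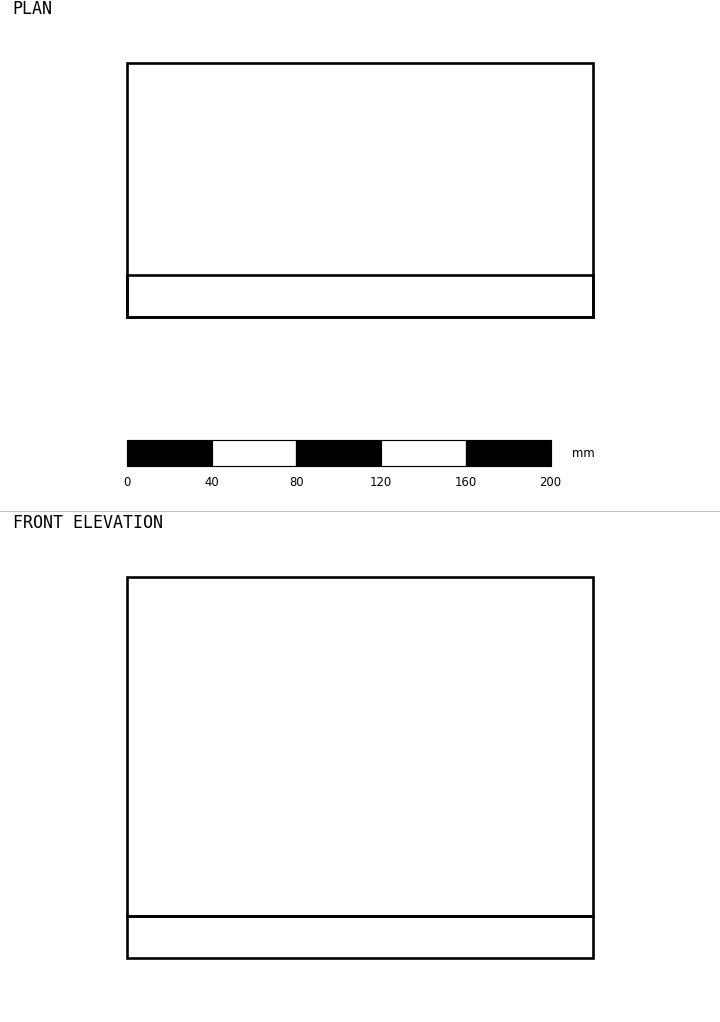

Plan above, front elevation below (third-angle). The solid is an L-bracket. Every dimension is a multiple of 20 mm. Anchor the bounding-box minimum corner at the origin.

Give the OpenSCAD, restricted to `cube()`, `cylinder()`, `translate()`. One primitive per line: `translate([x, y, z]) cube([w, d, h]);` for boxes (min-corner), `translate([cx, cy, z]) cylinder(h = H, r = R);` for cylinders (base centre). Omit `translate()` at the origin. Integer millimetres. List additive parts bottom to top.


cube([220, 120, 20]);
translate([0, 0, 20]) cube([220, 20, 160]);
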